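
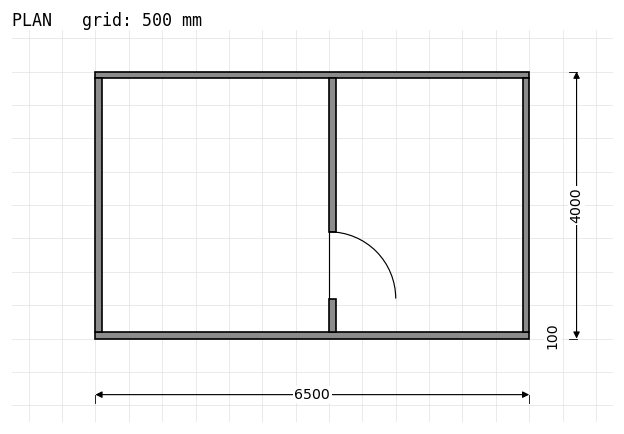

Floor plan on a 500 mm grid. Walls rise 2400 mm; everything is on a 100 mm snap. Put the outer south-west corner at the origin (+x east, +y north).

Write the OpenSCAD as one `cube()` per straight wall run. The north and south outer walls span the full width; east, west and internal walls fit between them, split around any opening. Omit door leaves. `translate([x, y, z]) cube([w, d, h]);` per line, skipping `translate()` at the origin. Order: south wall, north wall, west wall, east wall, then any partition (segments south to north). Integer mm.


cube([6500, 100, 2400]);
translate([0, 3900, 0]) cube([6500, 100, 2400]);
translate([0, 100, 0]) cube([100, 3800, 2400]);
translate([6400, 100, 0]) cube([100, 3800, 2400]);
translate([3500, 100, 0]) cube([100, 500, 2400]);
translate([3500, 1600, 0]) cube([100, 2300, 2400]);


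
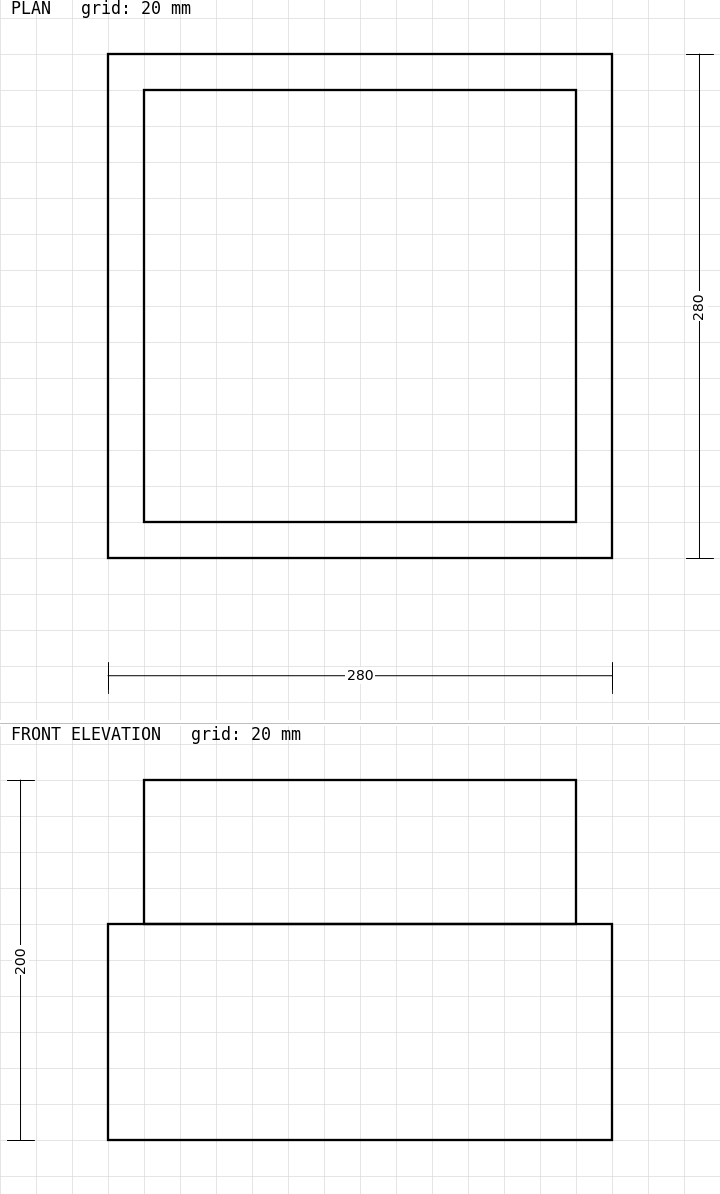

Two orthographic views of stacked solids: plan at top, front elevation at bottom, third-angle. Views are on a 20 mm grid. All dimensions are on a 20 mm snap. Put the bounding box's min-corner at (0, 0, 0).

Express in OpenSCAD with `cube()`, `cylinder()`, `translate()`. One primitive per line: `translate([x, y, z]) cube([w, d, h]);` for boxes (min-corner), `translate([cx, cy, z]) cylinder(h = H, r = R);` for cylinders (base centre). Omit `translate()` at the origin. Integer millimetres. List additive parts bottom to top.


cube([280, 280, 120]);
translate([20, 20, 120]) cube([240, 240, 80]);


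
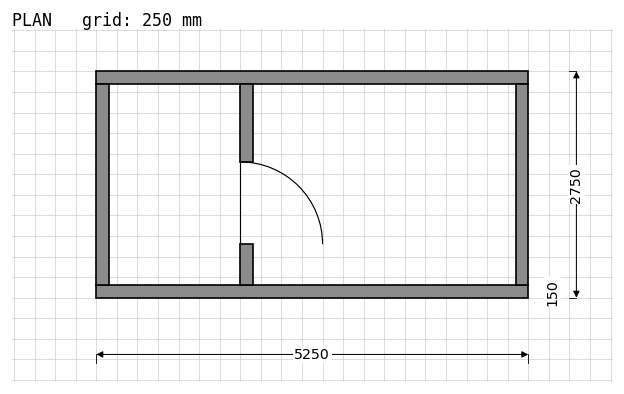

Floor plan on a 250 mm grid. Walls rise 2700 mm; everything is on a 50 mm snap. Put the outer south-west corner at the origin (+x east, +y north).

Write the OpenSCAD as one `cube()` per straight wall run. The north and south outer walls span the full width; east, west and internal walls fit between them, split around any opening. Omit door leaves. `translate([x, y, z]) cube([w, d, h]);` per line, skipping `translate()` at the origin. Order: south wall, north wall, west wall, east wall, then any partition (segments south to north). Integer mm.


cube([5250, 150, 2700]);
translate([0, 2600, 0]) cube([5250, 150, 2700]);
translate([0, 150, 0]) cube([150, 2450, 2700]);
translate([5100, 150, 0]) cube([150, 2450, 2700]);
translate([1750, 150, 0]) cube([150, 500, 2700]);
translate([1750, 1650, 0]) cube([150, 950, 2700]);


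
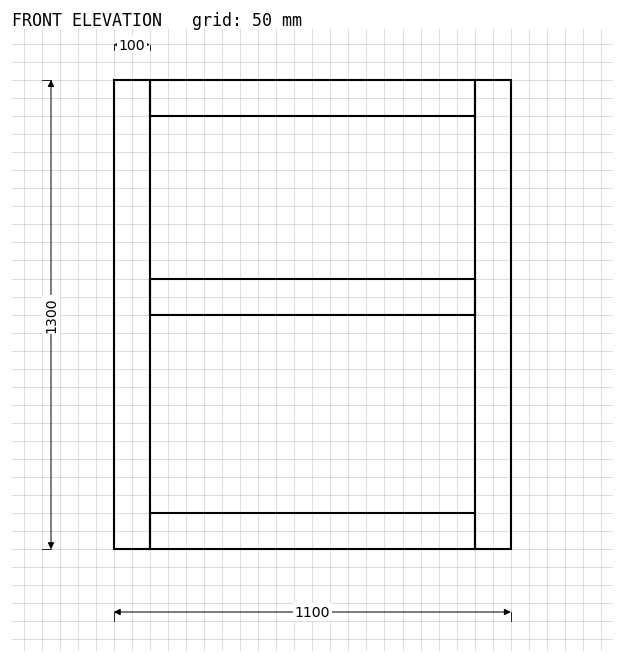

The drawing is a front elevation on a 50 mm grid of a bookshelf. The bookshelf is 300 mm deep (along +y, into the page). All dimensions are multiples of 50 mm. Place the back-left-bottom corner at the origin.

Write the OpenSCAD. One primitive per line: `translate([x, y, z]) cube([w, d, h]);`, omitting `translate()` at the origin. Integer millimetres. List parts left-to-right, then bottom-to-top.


cube([100, 300, 1300]);
translate([100, 0, 0]) cube([900, 300, 100]);
translate([100, 0, 650]) cube([900, 300, 100]);
translate([100, 0, 1200]) cube([900, 300, 100]);
translate([1000, 0, 0]) cube([100, 300, 1300]);


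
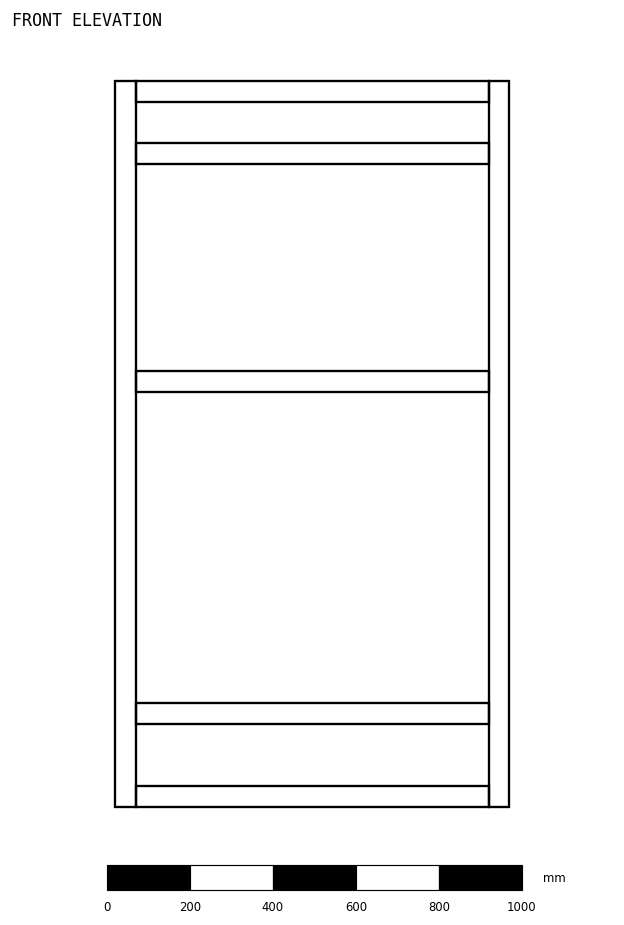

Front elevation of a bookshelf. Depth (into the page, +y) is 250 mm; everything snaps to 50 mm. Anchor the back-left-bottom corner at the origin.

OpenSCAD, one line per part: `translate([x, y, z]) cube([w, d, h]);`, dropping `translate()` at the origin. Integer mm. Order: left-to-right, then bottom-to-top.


cube([50, 250, 1750]);
translate([50, 0, 0]) cube([850, 250, 50]);
translate([50, 0, 200]) cube([850, 250, 50]);
translate([50, 0, 1000]) cube([850, 250, 50]);
translate([50, 0, 1550]) cube([850, 250, 50]);
translate([50, 0, 1700]) cube([850, 250, 50]);
translate([900, 0, 0]) cube([50, 250, 1750]);


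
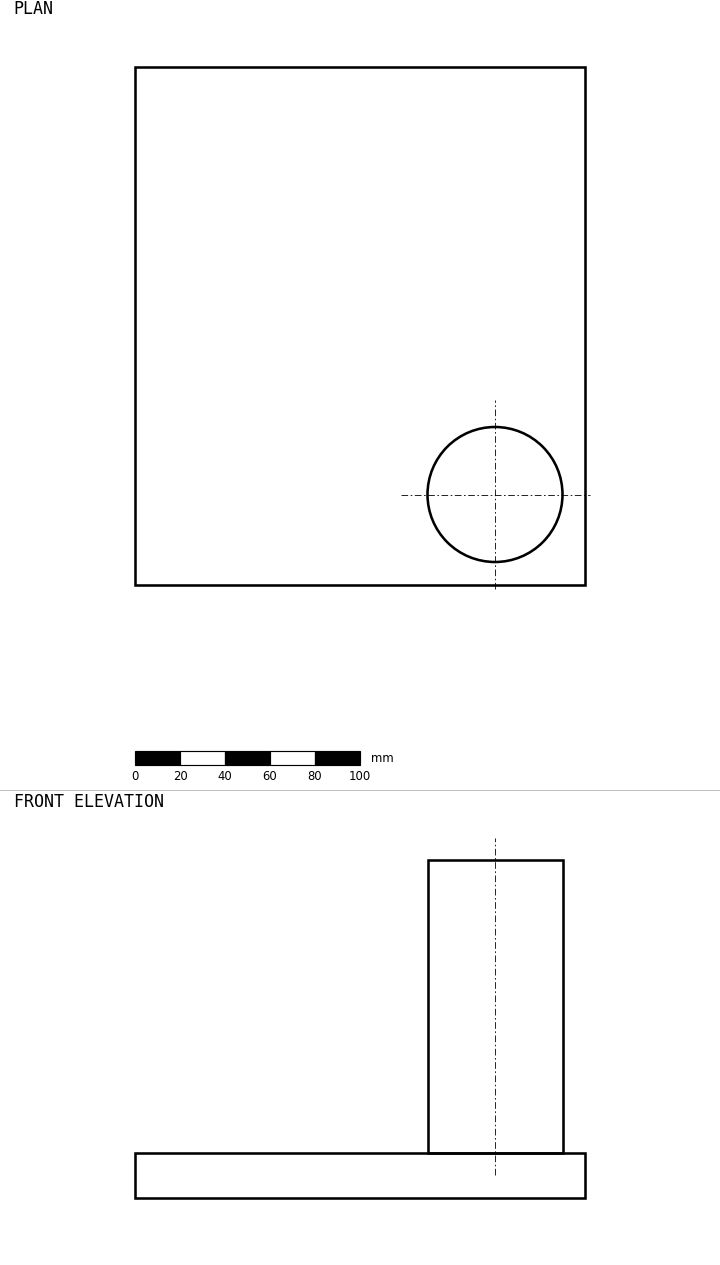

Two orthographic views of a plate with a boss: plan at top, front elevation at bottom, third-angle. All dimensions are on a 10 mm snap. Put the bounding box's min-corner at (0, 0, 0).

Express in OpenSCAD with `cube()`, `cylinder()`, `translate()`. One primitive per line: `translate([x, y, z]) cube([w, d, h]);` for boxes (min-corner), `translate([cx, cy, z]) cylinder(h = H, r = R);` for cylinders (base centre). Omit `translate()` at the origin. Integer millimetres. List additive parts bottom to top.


cube([200, 230, 20]);
translate([160, 40, 20]) cylinder(h = 130, r = 30);


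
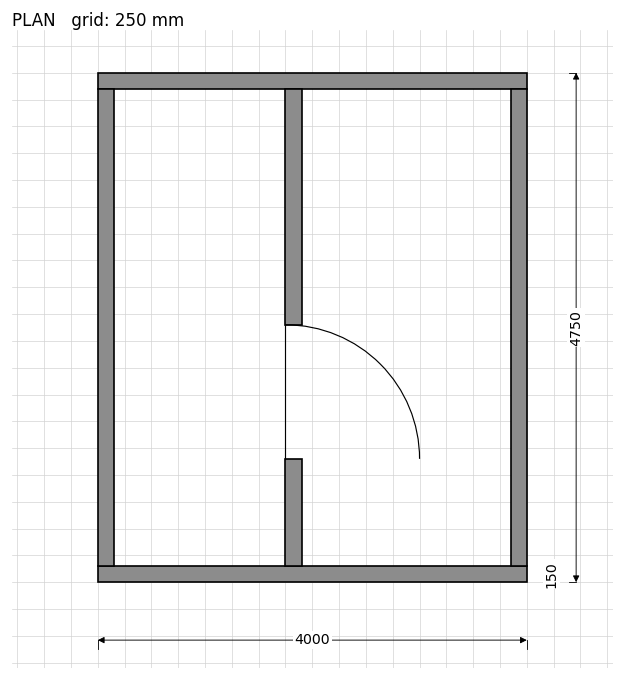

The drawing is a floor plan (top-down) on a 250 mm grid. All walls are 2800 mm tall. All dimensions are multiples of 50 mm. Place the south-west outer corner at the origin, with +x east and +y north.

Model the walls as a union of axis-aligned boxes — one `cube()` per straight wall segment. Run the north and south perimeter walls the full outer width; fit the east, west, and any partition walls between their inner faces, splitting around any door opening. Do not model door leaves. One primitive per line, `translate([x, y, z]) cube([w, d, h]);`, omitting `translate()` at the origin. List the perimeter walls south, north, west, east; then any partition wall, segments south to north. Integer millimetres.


cube([4000, 150, 2800]);
translate([0, 4600, 0]) cube([4000, 150, 2800]);
translate([0, 150, 0]) cube([150, 4450, 2800]);
translate([3850, 150, 0]) cube([150, 4450, 2800]);
translate([1750, 150, 0]) cube([150, 1000, 2800]);
translate([1750, 2400, 0]) cube([150, 2200, 2800]);


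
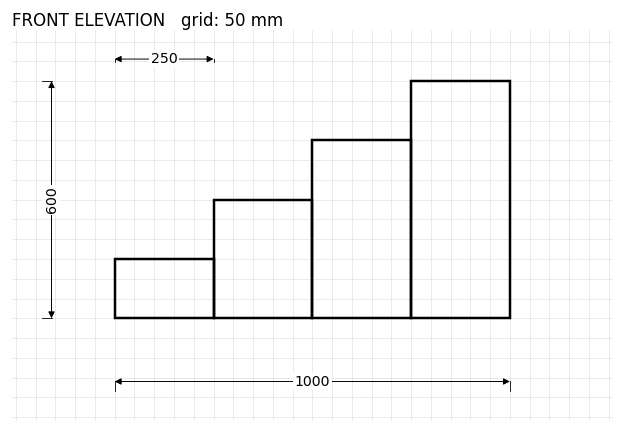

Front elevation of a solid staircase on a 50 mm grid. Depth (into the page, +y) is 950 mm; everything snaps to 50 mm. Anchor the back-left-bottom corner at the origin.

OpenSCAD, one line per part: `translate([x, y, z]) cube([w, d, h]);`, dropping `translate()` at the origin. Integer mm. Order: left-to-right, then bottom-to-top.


cube([250, 950, 150]);
translate([250, 0, 0]) cube([250, 950, 300]);
translate([500, 0, 0]) cube([250, 950, 450]);
translate([750, 0, 0]) cube([250, 950, 600]);


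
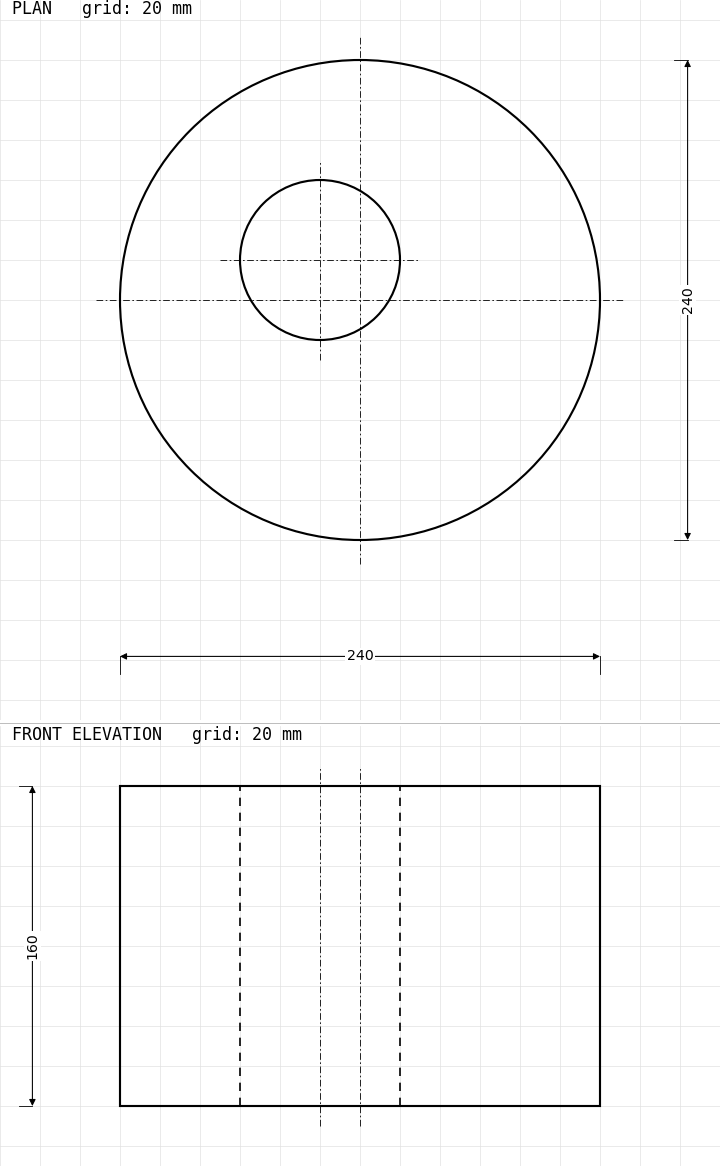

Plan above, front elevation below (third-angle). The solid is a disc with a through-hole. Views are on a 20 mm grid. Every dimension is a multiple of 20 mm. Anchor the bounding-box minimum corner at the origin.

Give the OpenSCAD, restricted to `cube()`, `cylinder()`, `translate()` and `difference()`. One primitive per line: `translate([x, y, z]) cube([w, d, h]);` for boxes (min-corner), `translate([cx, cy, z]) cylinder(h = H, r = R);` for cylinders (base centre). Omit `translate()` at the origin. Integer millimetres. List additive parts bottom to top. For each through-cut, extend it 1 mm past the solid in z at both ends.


difference() {
  translate([120, 120, 0]) cylinder(h = 160, r = 120);
  translate([100, 140, -1]) cylinder(h = 162, r = 40);
}


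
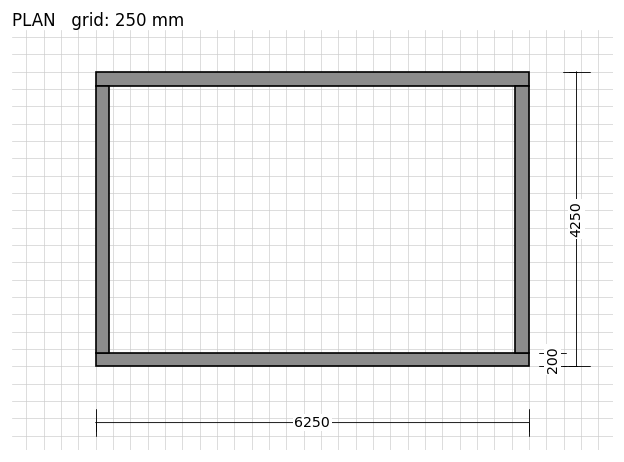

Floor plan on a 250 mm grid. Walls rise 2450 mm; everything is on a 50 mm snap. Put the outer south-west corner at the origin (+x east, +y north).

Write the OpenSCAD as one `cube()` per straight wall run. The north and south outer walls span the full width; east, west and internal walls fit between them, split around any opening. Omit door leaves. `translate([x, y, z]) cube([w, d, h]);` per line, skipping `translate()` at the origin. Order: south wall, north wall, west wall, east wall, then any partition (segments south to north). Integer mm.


cube([6250, 200, 2450]);
translate([0, 4050, 0]) cube([6250, 200, 2450]);
translate([0, 200, 0]) cube([200, 3850, 2450]);
translate([6050, 200, 0]) cube([200, 3850, 2450]);


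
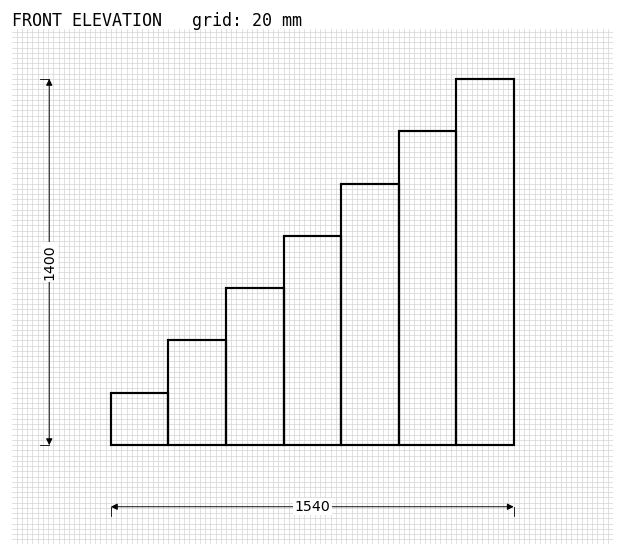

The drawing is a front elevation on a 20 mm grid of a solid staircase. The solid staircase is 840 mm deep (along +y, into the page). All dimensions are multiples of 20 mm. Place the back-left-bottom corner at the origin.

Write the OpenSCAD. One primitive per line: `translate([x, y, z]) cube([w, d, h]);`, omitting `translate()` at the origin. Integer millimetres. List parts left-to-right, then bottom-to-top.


cube([220, 840, 200]);
translate([220, 0, 0]) cube([220, 840, 400]);
translate([440, 0, 0]) cube([220, 840, 600]);
translate([660, 0, 0]) cube([220, 840, 800]);
translate([880, 0, 0]) cube([220, 840, 1000]);
translate([1100, 0, 0]) cube([220, 840, 1200]);
translate([1320, 0, 0]) cube([220, 840, 1400]);


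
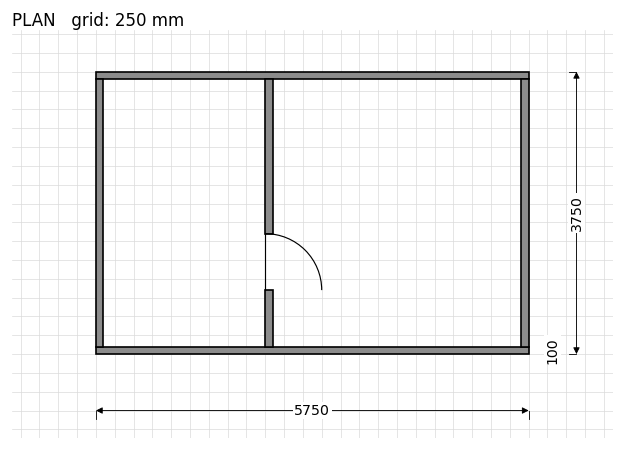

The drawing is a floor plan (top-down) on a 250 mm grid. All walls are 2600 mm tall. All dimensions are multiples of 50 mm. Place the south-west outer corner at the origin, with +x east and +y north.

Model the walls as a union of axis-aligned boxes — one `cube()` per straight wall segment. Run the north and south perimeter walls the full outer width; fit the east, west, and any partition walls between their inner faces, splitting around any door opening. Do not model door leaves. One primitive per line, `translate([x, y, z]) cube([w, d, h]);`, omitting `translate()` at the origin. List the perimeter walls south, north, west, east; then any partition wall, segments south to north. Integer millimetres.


cube([5750, 100, 2600]);
translate([0, 3650, 0]) cube([5750, 100, 2600]);
translate([0, 100, 0]) cube([100, 3550, 2600]);
translate([5650, 100, 0]) cube([100, 3550, 2600]);
translate([2250, 100, 0]) cube([100, 750, 2600]);
translate([2250, 1600, 0]) cube([100, 2050, 2600]);


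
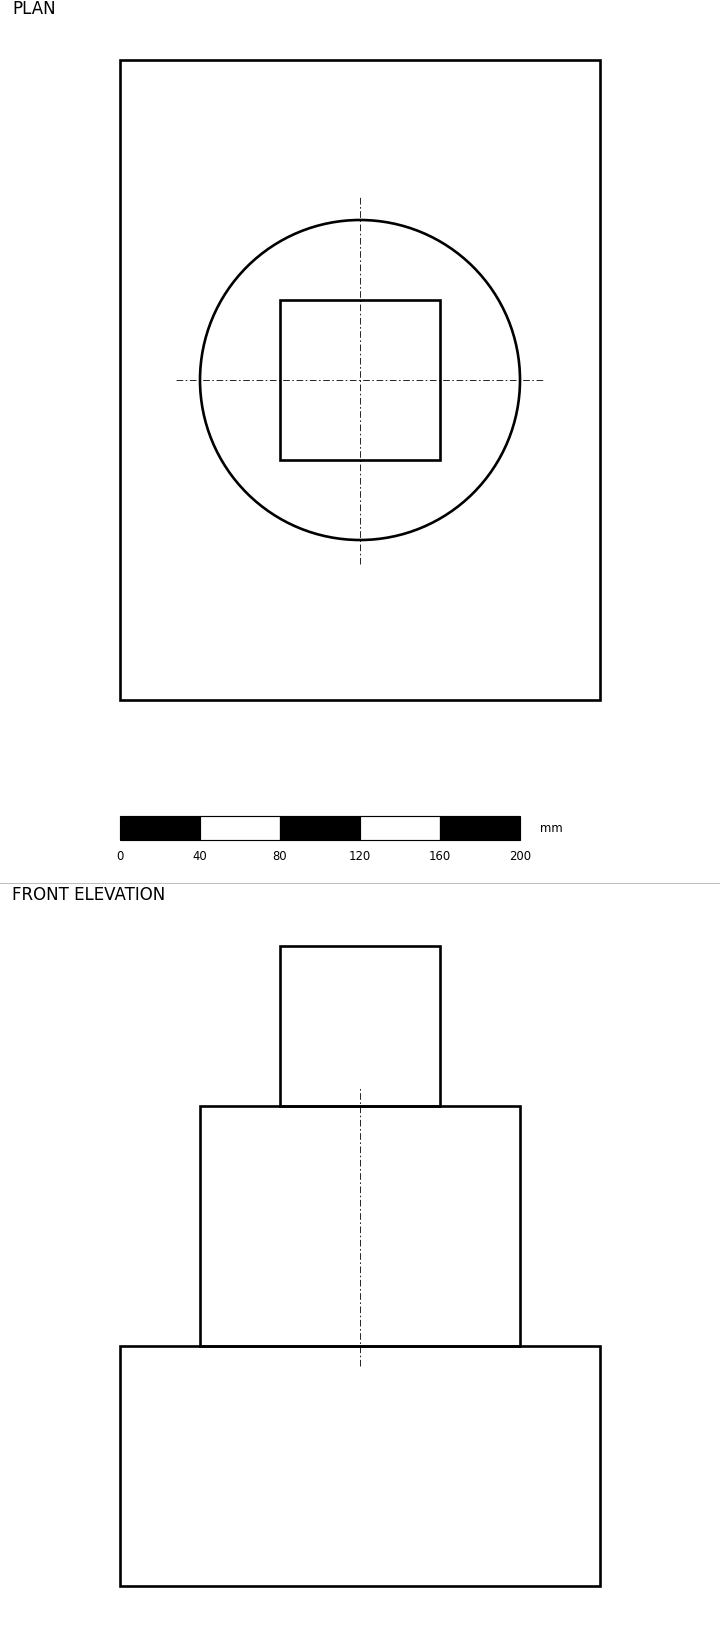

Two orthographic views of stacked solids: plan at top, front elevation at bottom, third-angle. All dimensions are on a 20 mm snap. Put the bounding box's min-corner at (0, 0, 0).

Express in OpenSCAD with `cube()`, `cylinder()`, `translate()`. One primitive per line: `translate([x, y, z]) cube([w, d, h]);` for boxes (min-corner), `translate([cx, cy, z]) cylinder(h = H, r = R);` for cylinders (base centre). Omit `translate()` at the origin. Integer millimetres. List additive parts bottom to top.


cube([240, 320, 120]);
translate([120, 160, 120]) cylinder(h = 120, r = 80);
translate([80, 120, 240]) cube([80, 80, 80]);


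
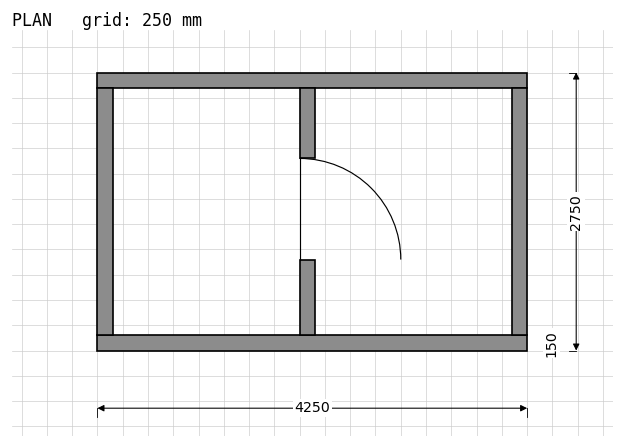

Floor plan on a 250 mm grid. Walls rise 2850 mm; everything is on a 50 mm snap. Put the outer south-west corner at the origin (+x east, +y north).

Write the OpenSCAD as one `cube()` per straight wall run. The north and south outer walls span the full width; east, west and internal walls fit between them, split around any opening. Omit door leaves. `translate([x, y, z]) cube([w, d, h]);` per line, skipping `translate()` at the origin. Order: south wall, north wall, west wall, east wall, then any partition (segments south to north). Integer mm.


cube([4250, 150, 2850]);
translate([0, 2600, 0]) cube([4250, 150, 2850]);
translate([0, 150, 0]) cube([150, 2450, 2850]);
translate([4100, 150, 0]) cube([150, 2450, 2850]);
translate([2000, 150, 0]) cube([150, 750, 2850]);
translate([2000, 1900, 0]) cube([150, 700, 2850]);


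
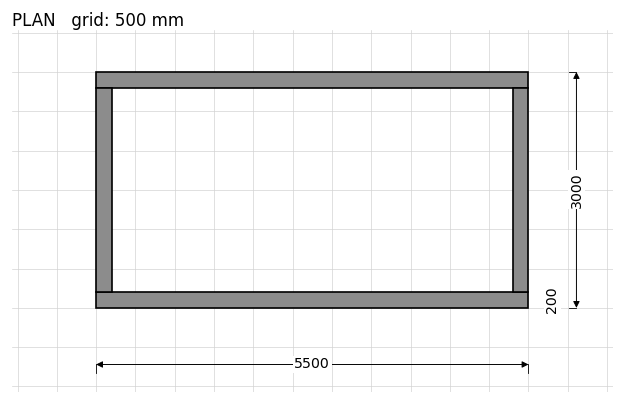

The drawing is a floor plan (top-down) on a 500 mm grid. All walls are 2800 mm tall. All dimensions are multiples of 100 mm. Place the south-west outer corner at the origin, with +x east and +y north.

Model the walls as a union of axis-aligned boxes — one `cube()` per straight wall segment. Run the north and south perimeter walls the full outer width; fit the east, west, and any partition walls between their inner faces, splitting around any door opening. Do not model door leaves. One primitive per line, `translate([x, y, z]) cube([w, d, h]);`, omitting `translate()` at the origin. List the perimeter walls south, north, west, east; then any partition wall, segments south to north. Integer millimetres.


cube([5500, 200, 2800]);
translate([0, 2800, 0]) cube([5500, 200, 2800]);
translate([0, 200, 0]) cube([200, 2600, 2800]);
translate([5300, 200, 0]) cube([200, 2600, 2800]);


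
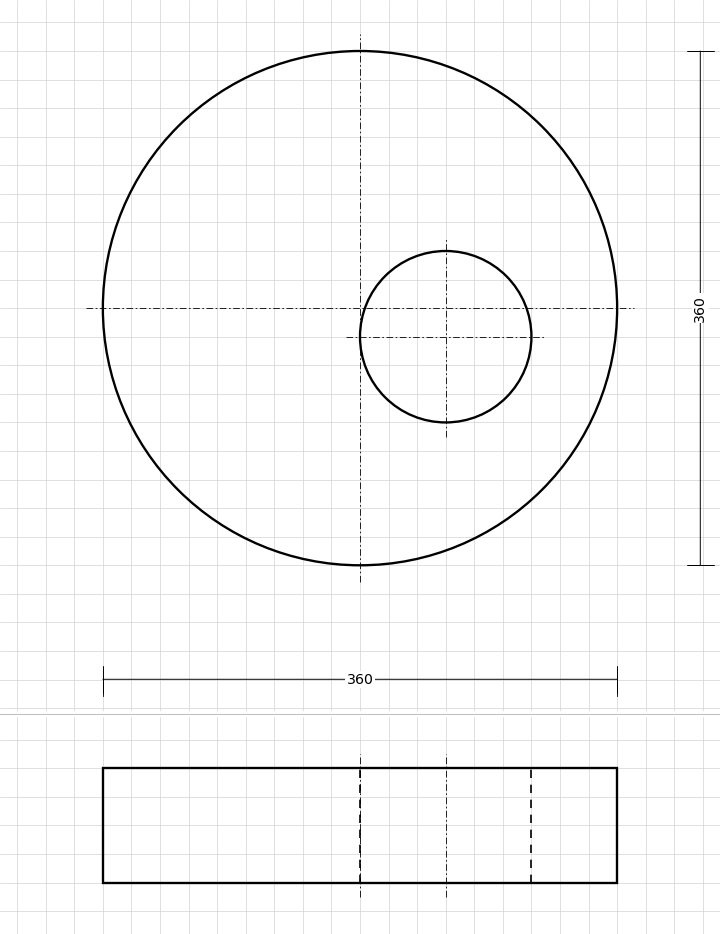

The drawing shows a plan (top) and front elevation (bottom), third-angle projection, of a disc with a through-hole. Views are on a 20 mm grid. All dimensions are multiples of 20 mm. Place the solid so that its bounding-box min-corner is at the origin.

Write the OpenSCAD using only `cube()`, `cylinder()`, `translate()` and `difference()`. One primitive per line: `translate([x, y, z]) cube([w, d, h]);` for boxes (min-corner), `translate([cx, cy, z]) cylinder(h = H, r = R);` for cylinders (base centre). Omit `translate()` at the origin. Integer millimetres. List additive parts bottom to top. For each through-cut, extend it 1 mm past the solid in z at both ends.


difference() {
  translate([180, 180, 0]) cylinder(h = 80, r = 180);
  translate([240, 160, -1]) cylinder(h = 82, r = 60);
}


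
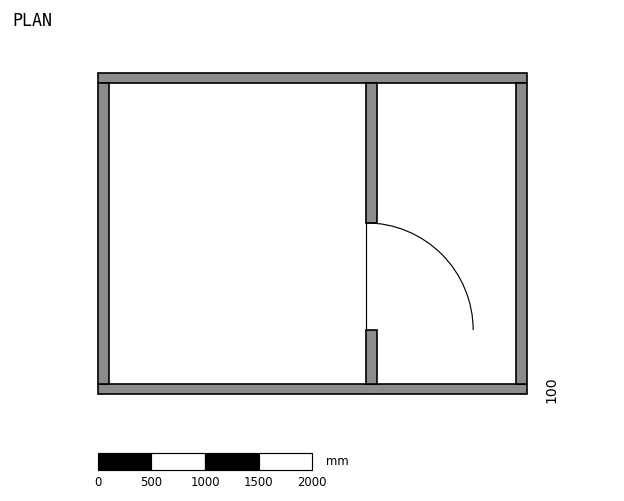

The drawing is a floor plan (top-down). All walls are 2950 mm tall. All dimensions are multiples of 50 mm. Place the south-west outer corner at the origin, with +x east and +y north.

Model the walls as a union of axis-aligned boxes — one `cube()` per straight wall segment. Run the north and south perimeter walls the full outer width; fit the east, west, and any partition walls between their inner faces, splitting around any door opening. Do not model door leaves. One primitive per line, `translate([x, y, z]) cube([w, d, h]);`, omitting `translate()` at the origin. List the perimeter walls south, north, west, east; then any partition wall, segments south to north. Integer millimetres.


cube([4000, 100, 2950]);
translate([0, 2900, 0]) cube([4000, 100, 2950]);
translate([0, 100, 0]) cube([100, 2800, 2950]);
translate([3900, 100, 0]) cube([100, 2800, 2950]);
translate([2500, 100, 0]) cube([100, 500, 2950]);
translate([2500, 1600, 0]) cube([100, 1300, 2950]);


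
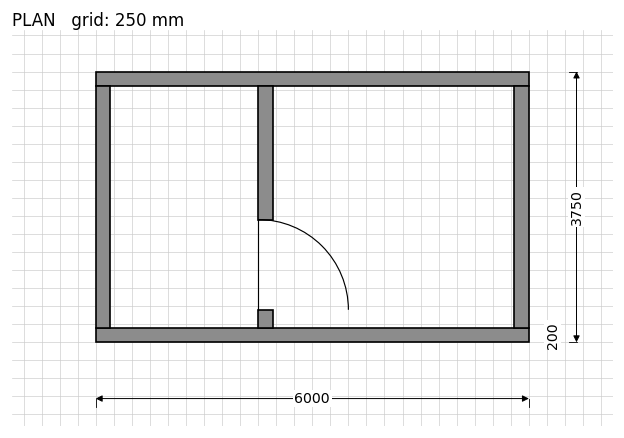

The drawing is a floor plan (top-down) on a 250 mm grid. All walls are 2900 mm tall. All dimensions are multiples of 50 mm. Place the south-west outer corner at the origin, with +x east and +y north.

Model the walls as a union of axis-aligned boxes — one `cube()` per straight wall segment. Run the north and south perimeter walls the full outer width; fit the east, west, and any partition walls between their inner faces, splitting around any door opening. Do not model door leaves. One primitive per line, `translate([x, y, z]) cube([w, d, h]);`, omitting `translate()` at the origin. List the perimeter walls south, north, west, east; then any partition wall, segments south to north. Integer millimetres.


cube([6000, 200, 2900]);
translate([0, 3550, 0]) cube([6000, 200, 2900]);
translate([0, 200, 0]) cube([200, 3350, 2900]);
translate([5800, 200, 0]) cube([200, 3350, 2900]);
translate([2250, 200, 0]) cube([200, 250, 2900]);
translate([2250, 1700, 0]) cube([200, 1850, 2900]);


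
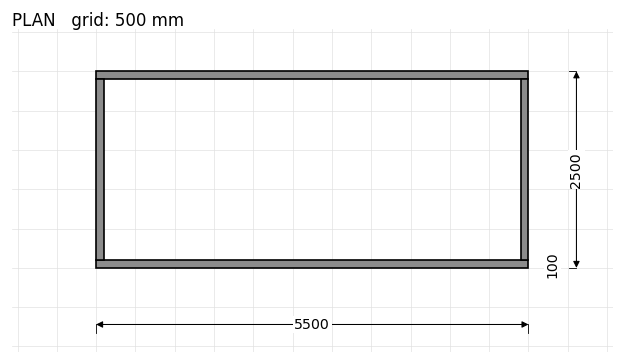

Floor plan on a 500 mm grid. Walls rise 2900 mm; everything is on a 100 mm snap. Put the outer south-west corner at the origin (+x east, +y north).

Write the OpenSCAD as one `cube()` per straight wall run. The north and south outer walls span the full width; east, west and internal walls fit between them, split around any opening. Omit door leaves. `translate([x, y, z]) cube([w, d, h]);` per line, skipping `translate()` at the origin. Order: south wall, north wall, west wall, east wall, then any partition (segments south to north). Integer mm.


cube([5500, 100, 2900]);
translate([0, 2400, 0]) cube([5500, 100, 2900]);
translate([0, 100, 0]) cube([100, 2300, 2900]);
translate([5400, 100, 0]) cube([100, 2300, 2900]);


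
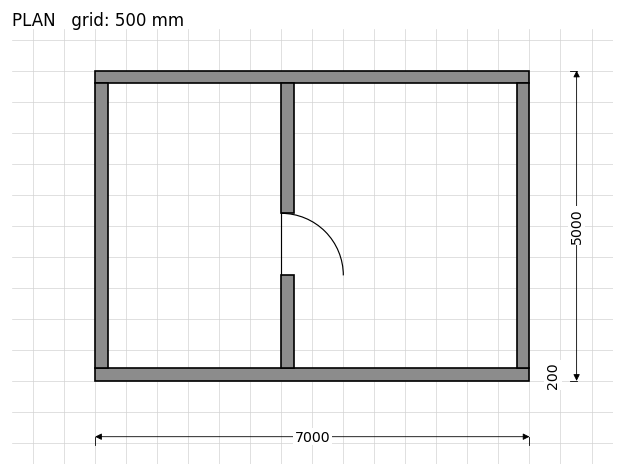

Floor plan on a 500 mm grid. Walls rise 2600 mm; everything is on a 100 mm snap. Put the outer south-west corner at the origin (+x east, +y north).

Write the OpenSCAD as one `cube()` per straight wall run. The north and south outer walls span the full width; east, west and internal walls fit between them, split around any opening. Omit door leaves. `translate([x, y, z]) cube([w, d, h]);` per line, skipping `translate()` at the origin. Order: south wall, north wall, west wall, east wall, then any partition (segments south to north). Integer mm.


cube([7000, 200, 2600]);
translate([0, 4800, 0]) cube([7000, 200, 2600]);
translate([0, 200, 0]) cube([200, 4600, 2600]);
translate([6800, 200, 0]) cube([200, 4600, 2600]);
translate([3000, 200, 0]) cube([200, 1500, 2600]);
translate([3000, 2700, 0]) cube([200, 2100, 2600]);


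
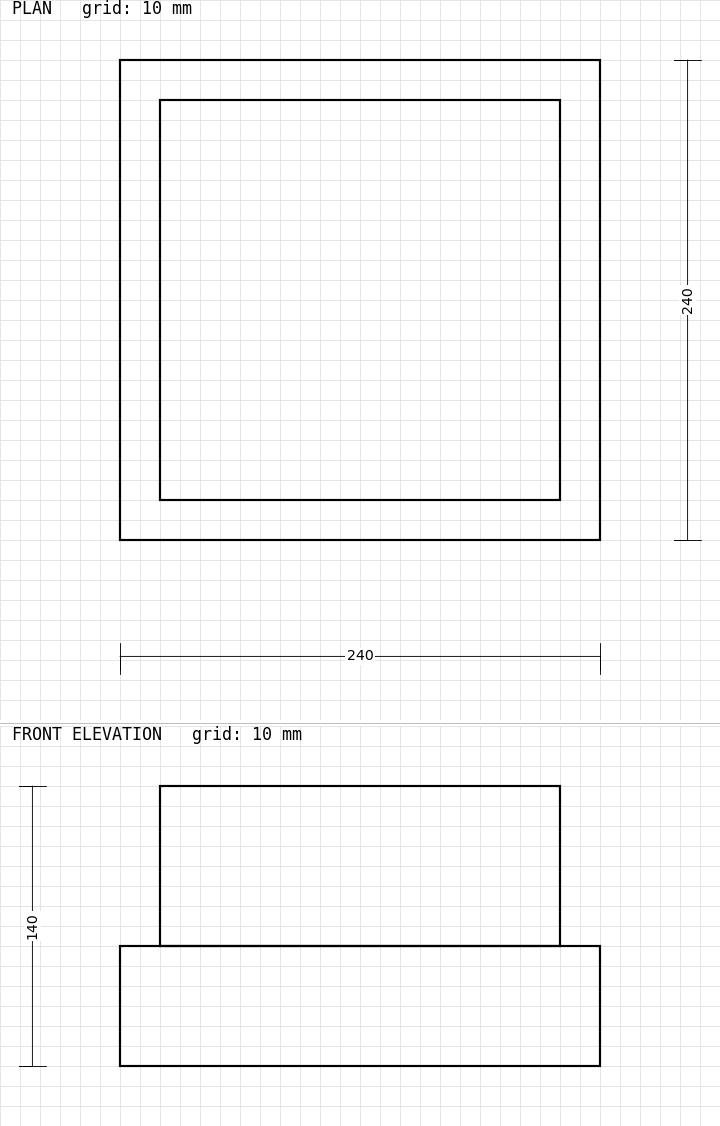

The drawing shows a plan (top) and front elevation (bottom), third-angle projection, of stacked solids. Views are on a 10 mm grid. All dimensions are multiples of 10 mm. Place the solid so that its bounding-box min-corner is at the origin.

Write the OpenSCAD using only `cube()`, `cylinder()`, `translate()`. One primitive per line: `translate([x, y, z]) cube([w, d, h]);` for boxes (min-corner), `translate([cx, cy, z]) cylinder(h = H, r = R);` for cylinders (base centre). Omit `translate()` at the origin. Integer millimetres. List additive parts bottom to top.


cube([240, 240, 60]);
translate([20, 20, 60]) cube([200, 200, 80]);


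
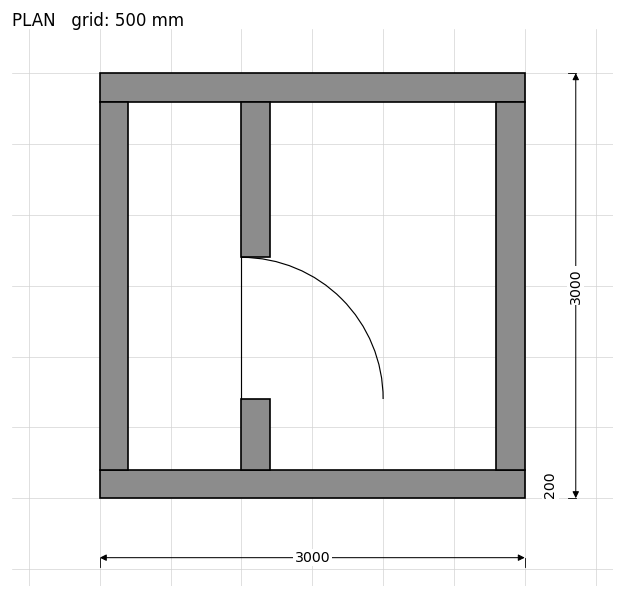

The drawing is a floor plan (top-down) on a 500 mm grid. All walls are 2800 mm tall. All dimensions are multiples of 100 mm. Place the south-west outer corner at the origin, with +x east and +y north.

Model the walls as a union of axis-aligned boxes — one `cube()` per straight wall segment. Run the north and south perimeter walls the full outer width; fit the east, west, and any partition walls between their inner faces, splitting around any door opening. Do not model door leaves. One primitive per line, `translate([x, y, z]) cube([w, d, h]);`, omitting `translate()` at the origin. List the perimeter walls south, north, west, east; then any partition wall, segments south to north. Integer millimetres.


cube([3000, 200, 2800]);
translate([0, 2800, 0]) cube([3000, 200, 2800]);
translate([0, 200, 0]) cube([200, 2600, 2800]);
translate([2800, 200, 0]) cube([200, 2600, 2800]);
translate([1000, 200, 0]) cube([200, 500, 2800]);
translate([1000, 1700, 0]) cube([200, 1100, 2800]);


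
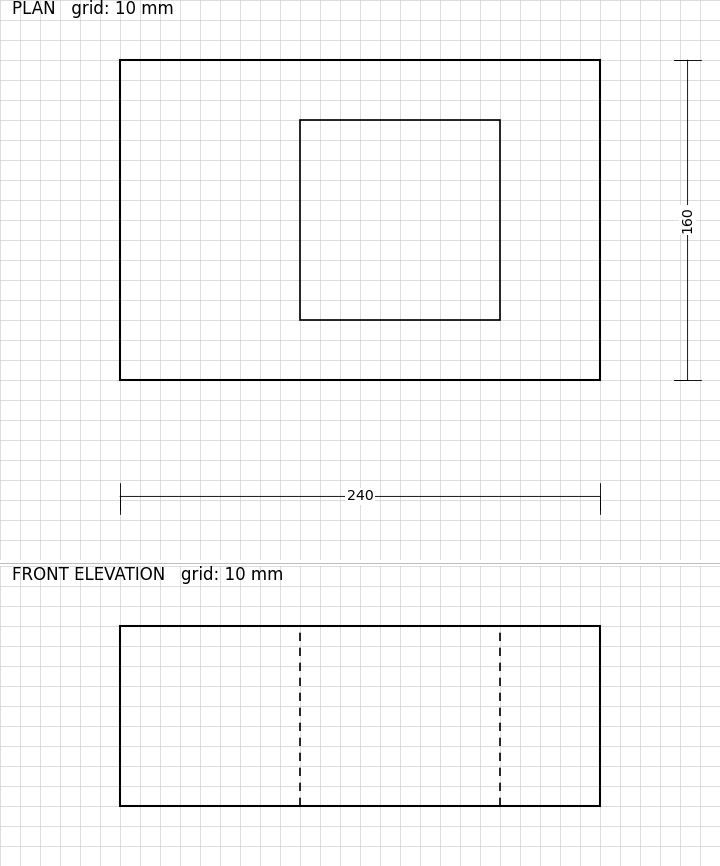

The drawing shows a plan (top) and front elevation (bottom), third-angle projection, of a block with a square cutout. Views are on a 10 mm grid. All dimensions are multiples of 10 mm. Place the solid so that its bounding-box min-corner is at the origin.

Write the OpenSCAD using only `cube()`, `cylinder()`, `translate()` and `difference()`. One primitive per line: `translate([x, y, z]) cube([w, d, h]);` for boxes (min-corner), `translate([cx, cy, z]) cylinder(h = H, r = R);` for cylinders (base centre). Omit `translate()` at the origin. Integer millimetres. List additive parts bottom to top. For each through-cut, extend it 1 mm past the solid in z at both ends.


difference() {
  cube([240, 160, 90]);
  translate([90, 30, -1]) cube([100, 100, 92]);
}


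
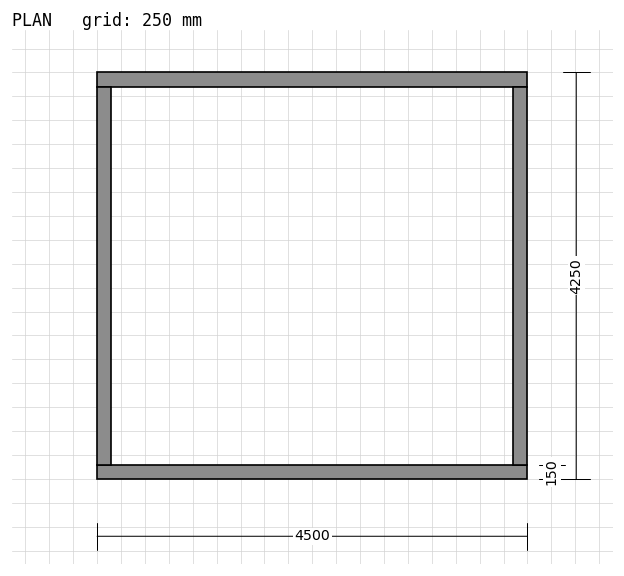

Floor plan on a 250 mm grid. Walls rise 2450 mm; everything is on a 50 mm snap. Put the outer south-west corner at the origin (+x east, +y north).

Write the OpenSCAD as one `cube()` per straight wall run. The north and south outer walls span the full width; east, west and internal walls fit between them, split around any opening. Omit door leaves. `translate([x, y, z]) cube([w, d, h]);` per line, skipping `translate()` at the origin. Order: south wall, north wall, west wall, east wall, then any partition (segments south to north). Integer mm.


cube([4500, 150, 2450]);
translate([0, 4100, 0]) cube([4500, 150, 2450]);
translate([0, 150, 0]) cube([150, 3950, 2450]);
translate([4350, 150, 0]) cube([150, 3950, 2450]);


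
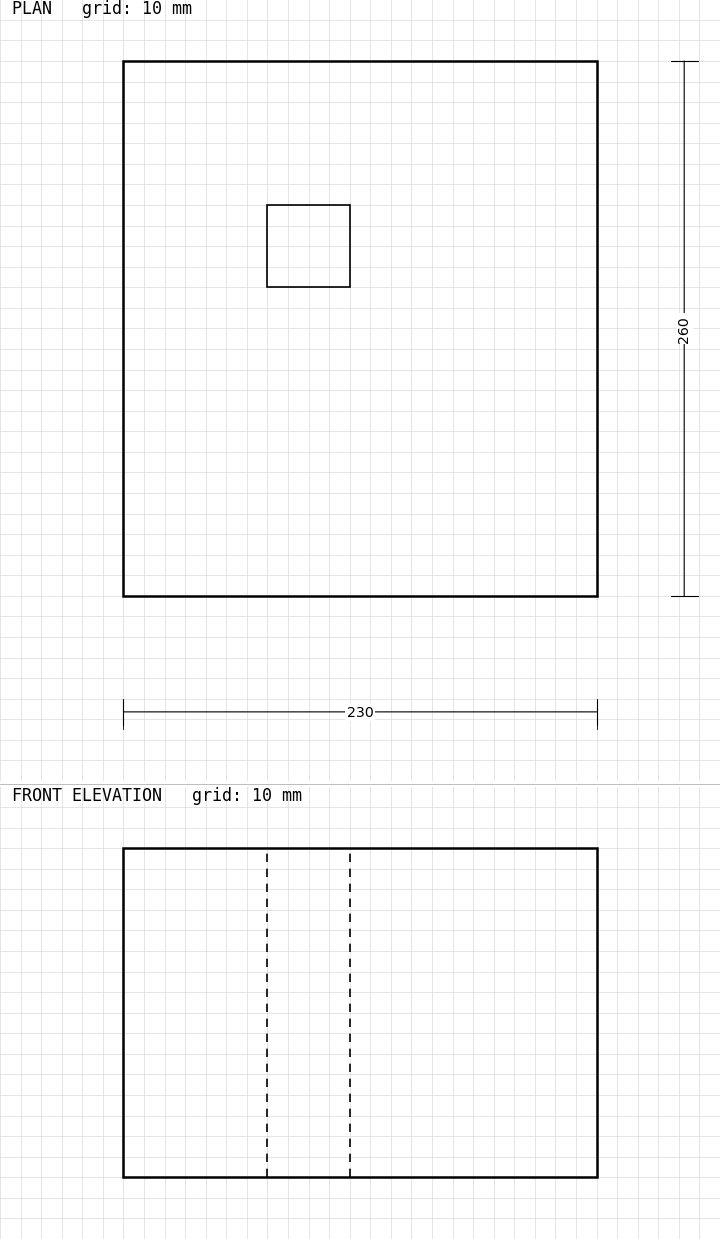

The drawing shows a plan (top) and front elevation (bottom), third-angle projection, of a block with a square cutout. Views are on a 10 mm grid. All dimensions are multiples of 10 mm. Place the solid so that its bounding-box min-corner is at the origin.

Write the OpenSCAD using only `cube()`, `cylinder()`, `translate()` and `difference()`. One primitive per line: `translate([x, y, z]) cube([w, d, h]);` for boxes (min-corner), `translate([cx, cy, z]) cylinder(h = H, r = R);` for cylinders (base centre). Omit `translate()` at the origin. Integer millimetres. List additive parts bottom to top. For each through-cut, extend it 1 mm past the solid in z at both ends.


difference() {
  cube([230, 260, 160]);
  translate([70, 150, -1]) cube([40, 40, 162]);
}


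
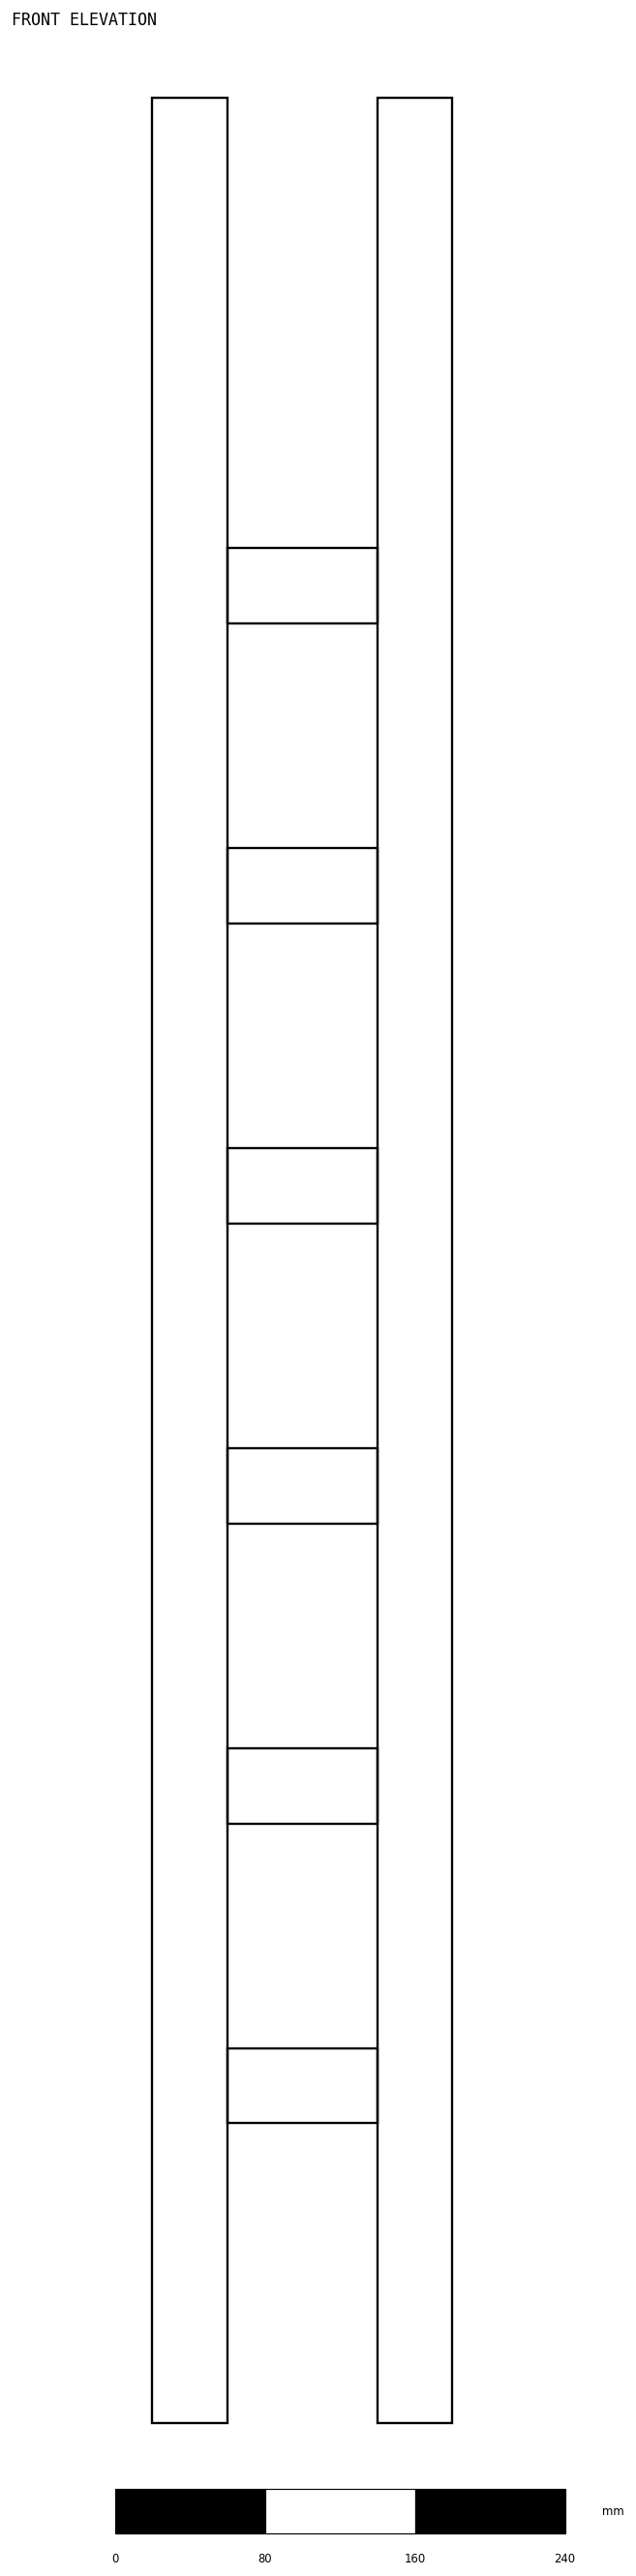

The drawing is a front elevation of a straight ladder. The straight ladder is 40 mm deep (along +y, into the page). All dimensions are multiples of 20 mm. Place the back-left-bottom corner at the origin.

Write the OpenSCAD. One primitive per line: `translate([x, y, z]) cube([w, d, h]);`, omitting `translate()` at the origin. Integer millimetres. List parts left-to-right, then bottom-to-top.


cube([40, 40, 1240]);
translate([40, 0, 160]) cube([80, 40, 40]);
translate([40, 0, 320]) cube([80, 40, 40]);
translate([40, 0, 480]) cube([80, 40, 40]);
translate([40, 0, 640]) cube([80, 40, 40]);
translate([40, 0, 800]) cube([80, 40, 40]);
translate([40, 0, 960]) cube([80, 40, 40]);
translate([120, 0, 0]) cube([40, 40, 1240]);


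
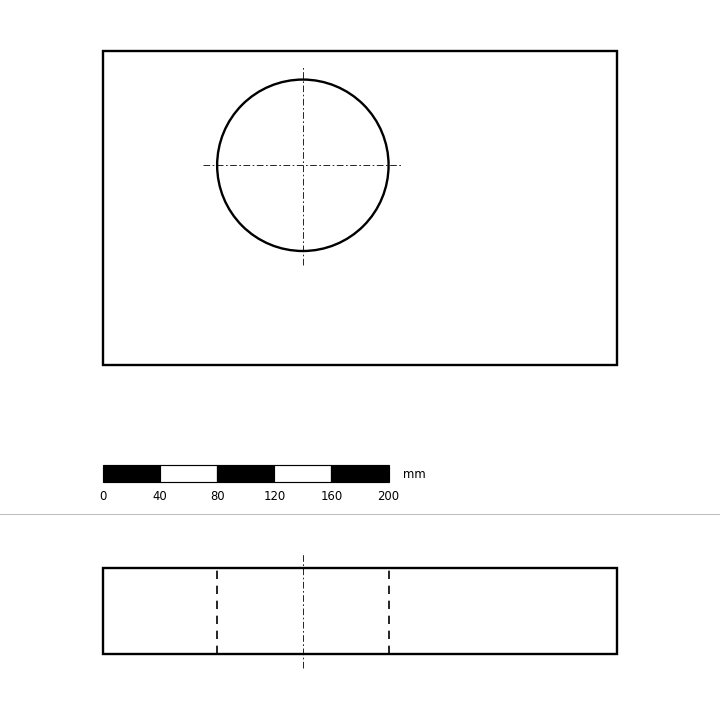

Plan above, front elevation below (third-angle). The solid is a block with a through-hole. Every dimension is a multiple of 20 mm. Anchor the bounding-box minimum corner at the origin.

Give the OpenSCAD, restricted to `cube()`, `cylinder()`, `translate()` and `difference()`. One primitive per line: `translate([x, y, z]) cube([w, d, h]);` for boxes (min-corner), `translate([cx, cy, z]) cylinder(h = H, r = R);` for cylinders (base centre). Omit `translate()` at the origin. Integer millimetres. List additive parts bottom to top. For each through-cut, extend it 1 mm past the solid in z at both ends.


difference() {
  cube([360, 220, 60]);
  translate([140, 140, -1]) cylinder(h = 62, r = 60);
}


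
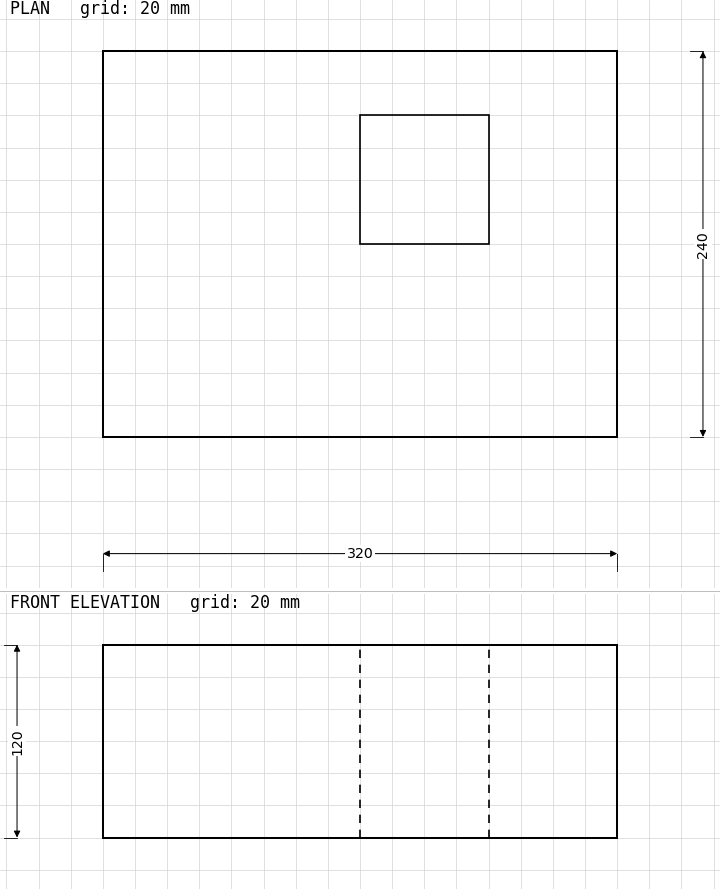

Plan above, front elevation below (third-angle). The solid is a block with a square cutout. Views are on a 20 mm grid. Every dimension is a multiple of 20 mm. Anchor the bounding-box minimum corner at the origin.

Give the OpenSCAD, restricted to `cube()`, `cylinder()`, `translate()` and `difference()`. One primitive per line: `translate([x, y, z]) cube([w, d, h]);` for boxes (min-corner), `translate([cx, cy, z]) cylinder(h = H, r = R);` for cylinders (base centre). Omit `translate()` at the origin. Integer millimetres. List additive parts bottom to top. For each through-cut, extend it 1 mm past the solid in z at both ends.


difference() {
  cube([320, 240, 120]);
  translate([160, 120, -1]) cube([80, 80, 122]);
}


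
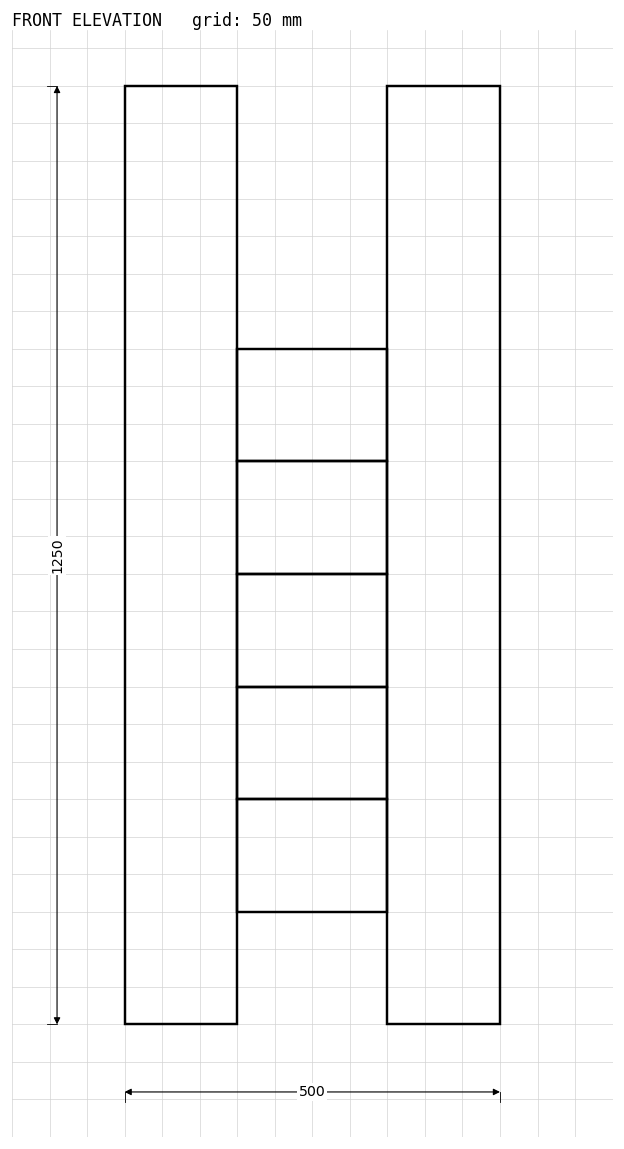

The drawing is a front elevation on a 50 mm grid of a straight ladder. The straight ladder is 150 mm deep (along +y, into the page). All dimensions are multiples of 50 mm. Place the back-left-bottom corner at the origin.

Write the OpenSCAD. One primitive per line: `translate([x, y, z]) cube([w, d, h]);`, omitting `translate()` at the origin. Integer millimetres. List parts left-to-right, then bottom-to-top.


cube([150, 150, 1250]);
translate([150, 0, 150]) cube([200, 150, 150]);
translate([150, 0, 300]) cube([200, 150, 150]);
translate([150, 0, 450]) cube([200, 150, 150]);
translate([150, 0, 600]) cube([200, 150, 150]);
translate([150, 0, 750]) cube([200, 150, 150]);
translate([350, 0, 0]) cube([150, 150, 1250]);


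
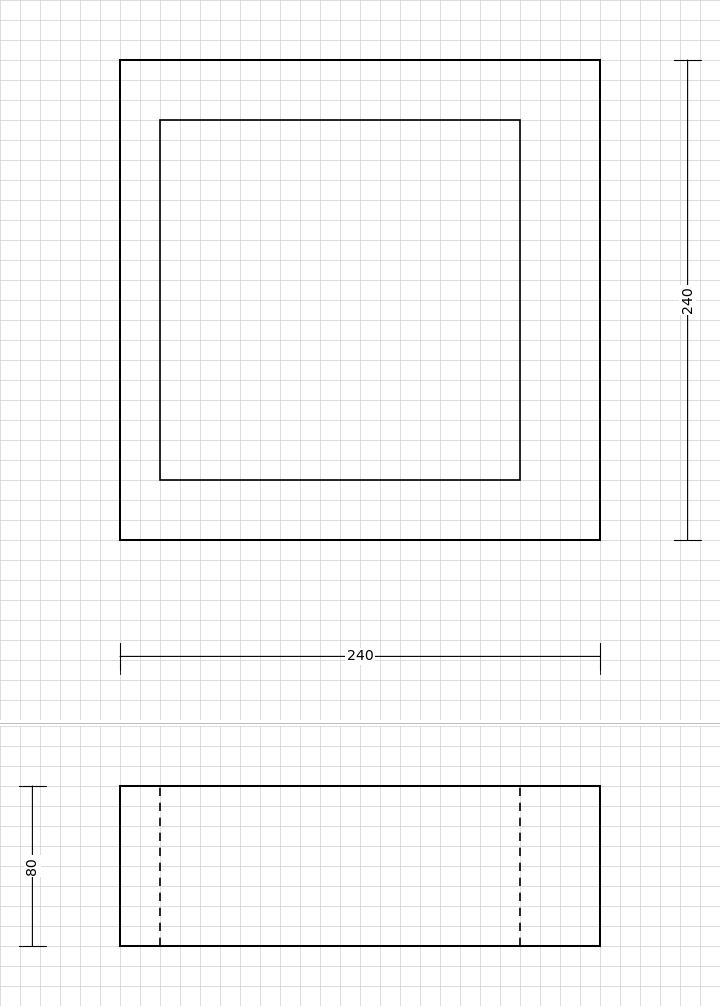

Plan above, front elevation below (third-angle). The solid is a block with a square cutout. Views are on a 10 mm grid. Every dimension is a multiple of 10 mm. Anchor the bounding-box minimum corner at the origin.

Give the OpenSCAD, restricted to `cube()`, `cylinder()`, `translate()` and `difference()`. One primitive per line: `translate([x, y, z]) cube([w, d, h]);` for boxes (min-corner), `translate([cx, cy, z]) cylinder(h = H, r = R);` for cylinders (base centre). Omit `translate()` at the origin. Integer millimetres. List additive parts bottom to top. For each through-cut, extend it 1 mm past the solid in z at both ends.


difference() {
  cube([240, 240, 80]);
  translate([20, 30, -1]) cube([180, 180, 82]);
}


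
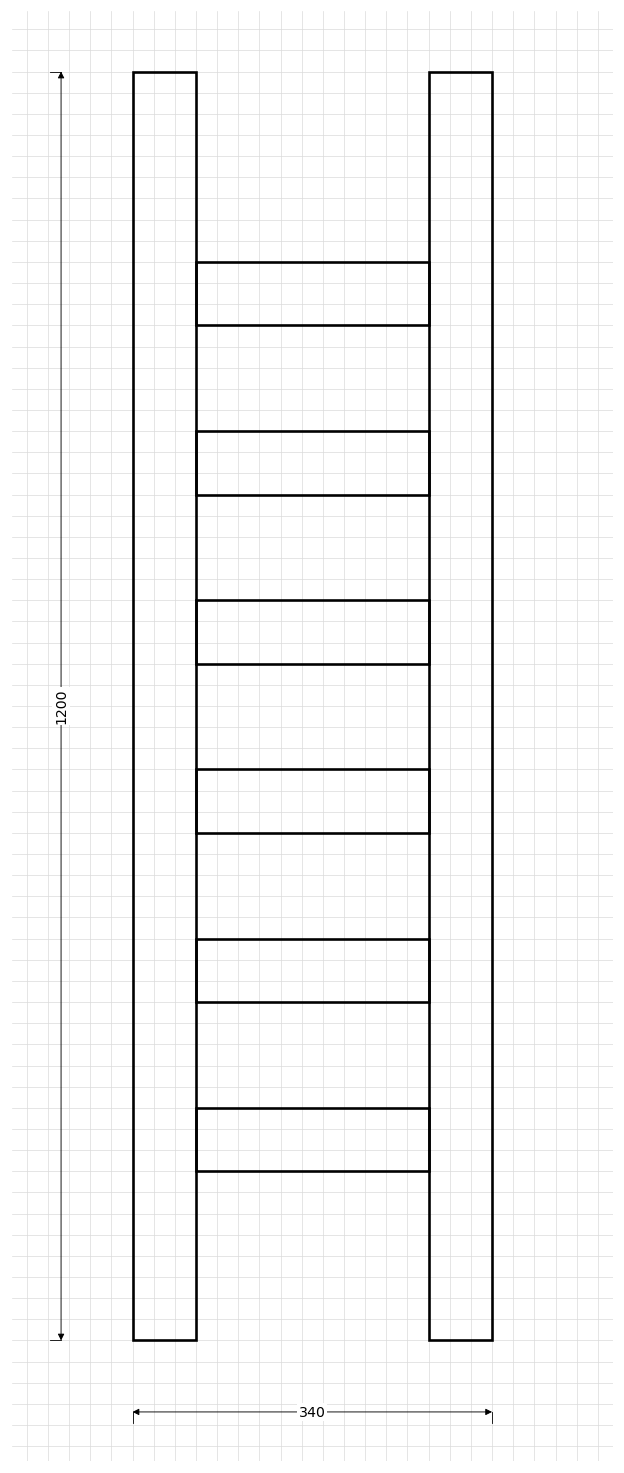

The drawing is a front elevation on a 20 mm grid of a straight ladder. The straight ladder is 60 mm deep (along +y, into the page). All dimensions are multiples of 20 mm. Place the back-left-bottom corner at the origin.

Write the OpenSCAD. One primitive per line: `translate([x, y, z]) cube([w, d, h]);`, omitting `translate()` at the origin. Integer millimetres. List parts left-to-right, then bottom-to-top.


cube([60, 60, 1200]);
translate([60, 0, 160]) cube([220, 60, 60]);
translate([60, 0, 320]) cube([220, 60, 60]);
translate([60, 0, 480]) cube([220, 60, 60]);
translate([60, 0, 640]) cube([220, 60, 60]);
translate([60, 0, 800]) cube([220, 60, 60]);
translate([60, 0, 960]) cube([220, 60, 60]);
translate([280, 0, 0]) cube([60, 60, 1200]);


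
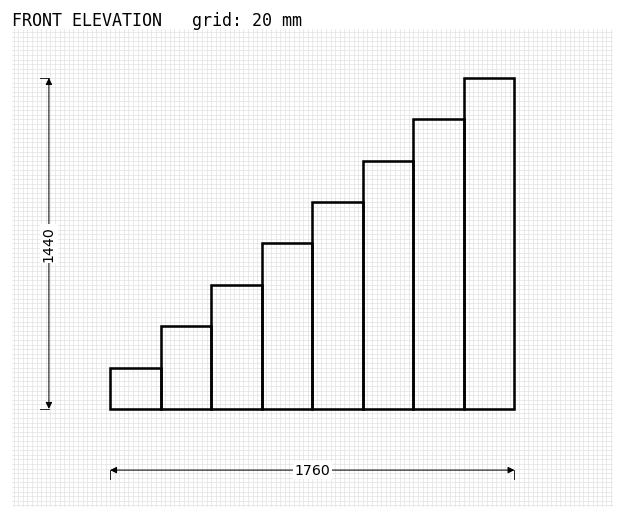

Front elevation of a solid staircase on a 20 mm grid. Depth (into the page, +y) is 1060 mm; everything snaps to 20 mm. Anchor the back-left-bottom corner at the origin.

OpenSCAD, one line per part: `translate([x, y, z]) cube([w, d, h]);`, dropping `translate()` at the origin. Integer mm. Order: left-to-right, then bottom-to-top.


cube([220, 1060, 180]);
translate([220, 0, 0]) cube([220, 1060, 360]);
translate([440, 0, 0]) cube([220, 1060, 540]);
translate([660, 0, 0]) cube([220, 1060, 720]);
translate([880, 0, 0]) cube([220, 1060, 900]);
translate([1100, 0, 0]) cube([220, 1060, 1080]);
translate([1320, 0, 0]) cube([220, 1060, 1260]);
translate([1540, 0, 0]) cube([220, 1060, 1440]);


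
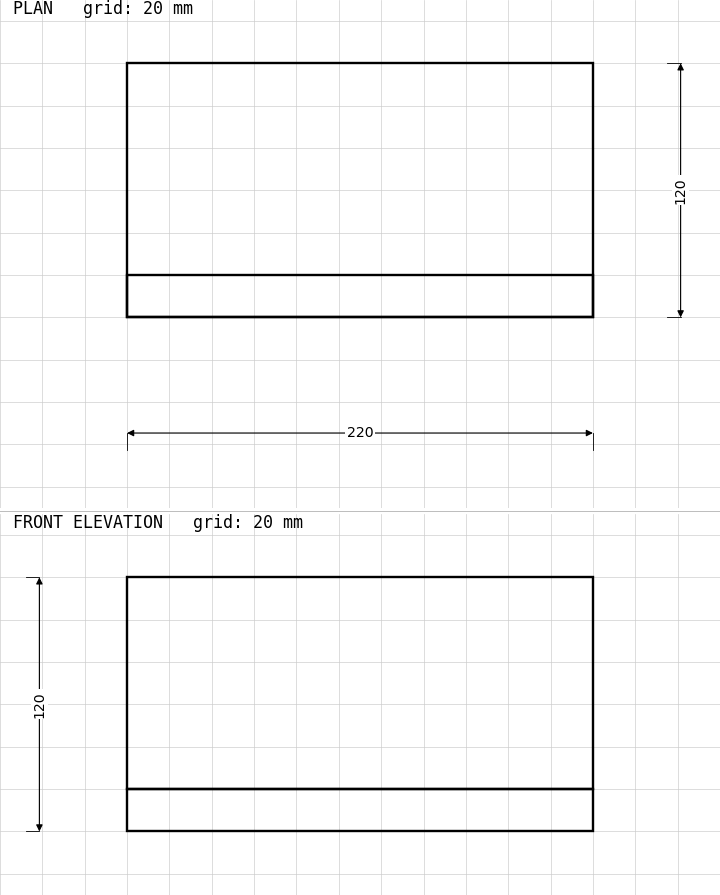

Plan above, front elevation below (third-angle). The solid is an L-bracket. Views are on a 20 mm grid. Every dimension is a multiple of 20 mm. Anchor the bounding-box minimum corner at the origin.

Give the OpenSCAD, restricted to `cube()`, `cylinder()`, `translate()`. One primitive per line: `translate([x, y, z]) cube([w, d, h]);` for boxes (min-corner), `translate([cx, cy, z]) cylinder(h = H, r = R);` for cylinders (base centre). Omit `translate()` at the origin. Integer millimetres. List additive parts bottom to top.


cube([220, 120, 20]);
translate([0, 0, 20]) cube([220, 20, 100]);


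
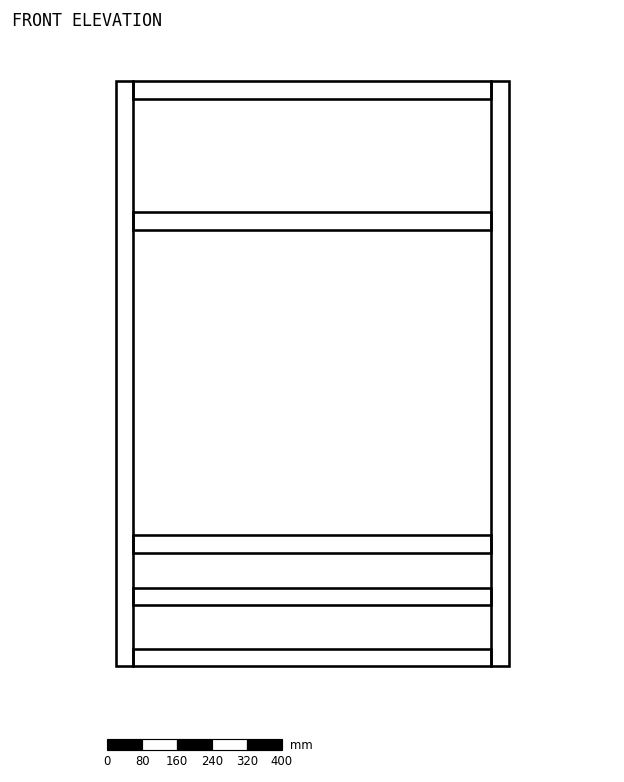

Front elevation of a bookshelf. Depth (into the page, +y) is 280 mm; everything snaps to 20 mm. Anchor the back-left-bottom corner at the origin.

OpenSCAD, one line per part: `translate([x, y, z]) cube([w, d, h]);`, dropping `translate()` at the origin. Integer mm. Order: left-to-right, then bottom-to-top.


cube([40, 280, 1340]);
translate([40, 0, 0]) cube([820, 280, 40]);
translate([40, 0, 140]) cube([820, 280, 40]);
translate([40, 0, 260]) cube([820, 280, 40]);
translate([40, 0, 1000]) cube([820, 280, 40]);
translate([40, 0, 1300]) cube([820, 280, 40]);
translate([860, 0, 0]) cube([40, 280, 1340]);


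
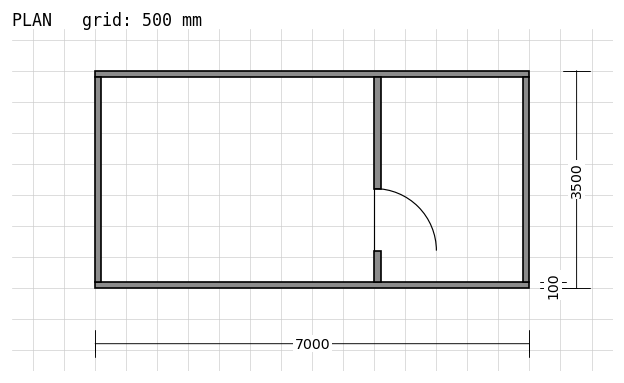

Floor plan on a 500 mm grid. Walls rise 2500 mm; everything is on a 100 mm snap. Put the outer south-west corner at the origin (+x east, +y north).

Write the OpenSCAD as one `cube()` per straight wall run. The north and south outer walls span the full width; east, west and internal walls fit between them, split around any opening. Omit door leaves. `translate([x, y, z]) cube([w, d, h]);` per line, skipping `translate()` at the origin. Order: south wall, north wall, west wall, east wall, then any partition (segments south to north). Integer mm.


cube([7000, 100, 2500]);
translate([0, 3400, 0]) cube([7000, 100, 2500]);
translate([0, 100, 0]) cube([100, 3300, 2500]);
translate([6900, 100, 0]) cube([100, 3300, 2500]);
translate([4500, 100, 0]) cube([100, 500, 2500]);
translate([4500, 1600, 0]) cube([100, 1800, 2500]);


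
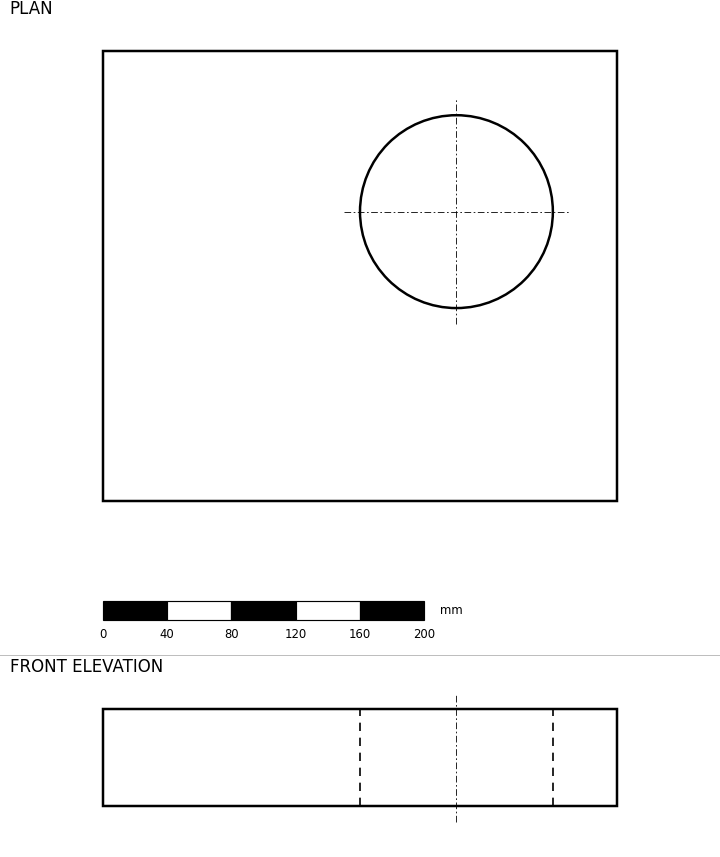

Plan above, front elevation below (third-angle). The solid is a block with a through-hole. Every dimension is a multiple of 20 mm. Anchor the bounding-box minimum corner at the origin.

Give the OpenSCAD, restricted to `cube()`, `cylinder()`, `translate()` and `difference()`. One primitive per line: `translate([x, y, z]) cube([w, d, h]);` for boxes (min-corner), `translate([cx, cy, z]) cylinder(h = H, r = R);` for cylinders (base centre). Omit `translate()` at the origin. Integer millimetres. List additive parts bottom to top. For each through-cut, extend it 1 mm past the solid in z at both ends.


difference() {
  cube([320, 280, 60]);
  translate([220, 180, -1]) cylinder(h = 62, r = 60);
}


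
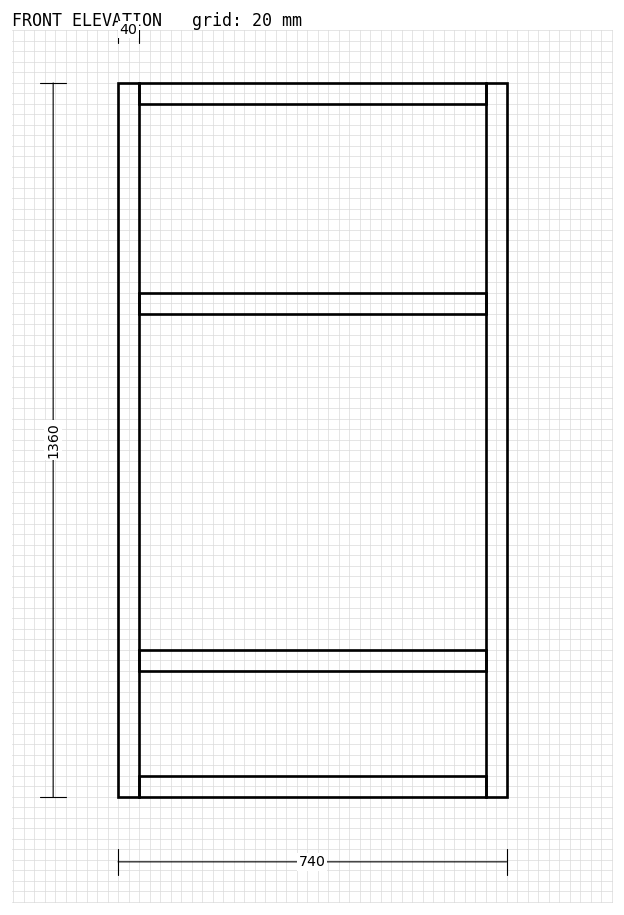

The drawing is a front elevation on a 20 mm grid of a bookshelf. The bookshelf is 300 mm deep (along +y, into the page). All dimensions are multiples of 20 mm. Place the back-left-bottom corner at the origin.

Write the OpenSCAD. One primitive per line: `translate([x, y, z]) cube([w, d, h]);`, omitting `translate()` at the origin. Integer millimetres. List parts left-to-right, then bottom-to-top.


cube([40, 300, 1360]);
translate([40, 0, 0]) cube([660, 300, 40]);
translate([40, 0, 240]) cube([660, 300, 40]);
translate([40, 0, 920]) cube([660, 300, 40]);
translate([40, 0, 1320]) cube([660, 300, 40]);
translate([700, 0, 0]) cube([40, 300, 1360]);


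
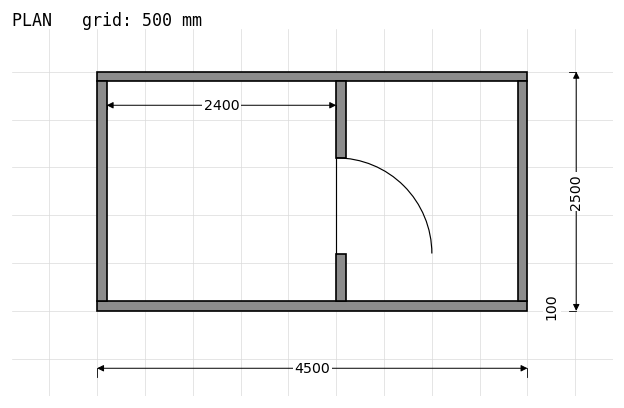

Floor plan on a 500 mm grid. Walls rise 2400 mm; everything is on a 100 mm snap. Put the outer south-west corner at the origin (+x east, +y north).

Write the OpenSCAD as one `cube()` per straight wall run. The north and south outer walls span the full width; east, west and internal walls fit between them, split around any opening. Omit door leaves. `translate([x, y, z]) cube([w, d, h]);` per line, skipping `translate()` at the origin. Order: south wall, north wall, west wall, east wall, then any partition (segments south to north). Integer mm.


cube([4500, 100, 2400]);
translate([0, 2400, 0]) cube([4500, 100, 2400]);
translate([0, 100, 0]) cube([100, 2300, 2400]);
translate([4400, 100, 0]) cube([100, 2300, 2400]);
translate([2500, 100, 0]) cube([100, 500, 2400]);
translate([2500, 1600, 0]) cube([100, 800, 2400]);


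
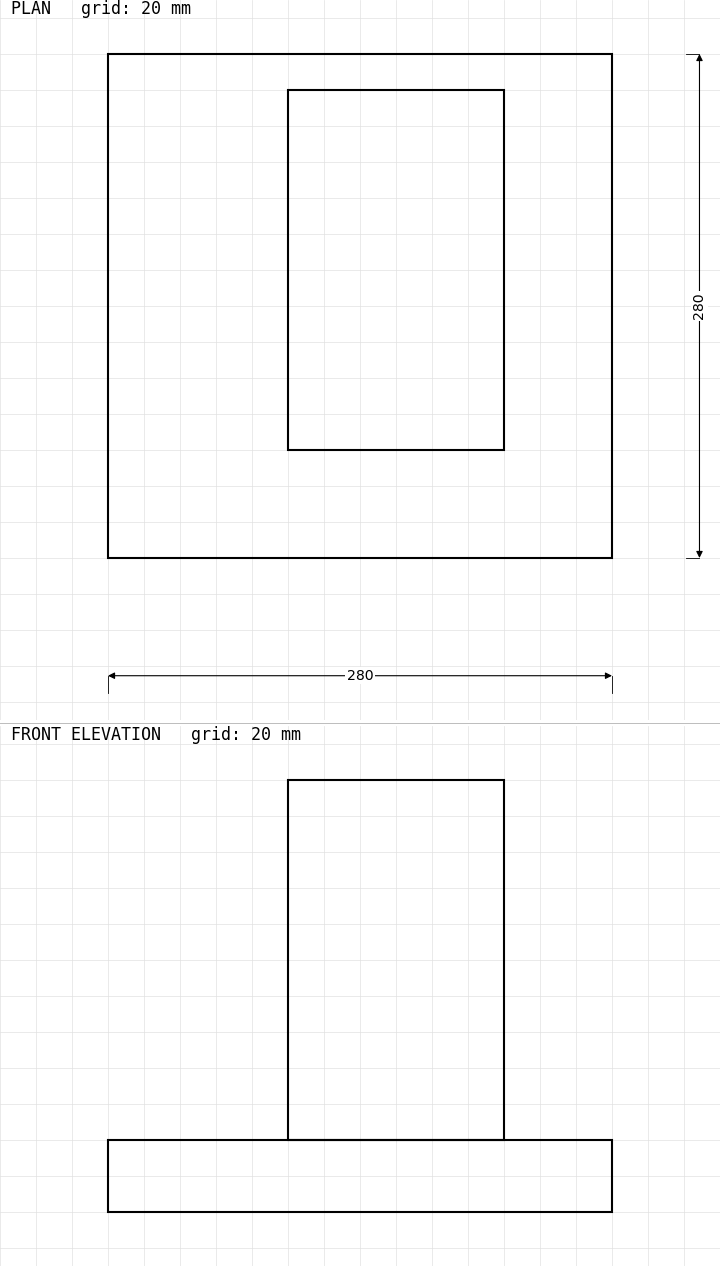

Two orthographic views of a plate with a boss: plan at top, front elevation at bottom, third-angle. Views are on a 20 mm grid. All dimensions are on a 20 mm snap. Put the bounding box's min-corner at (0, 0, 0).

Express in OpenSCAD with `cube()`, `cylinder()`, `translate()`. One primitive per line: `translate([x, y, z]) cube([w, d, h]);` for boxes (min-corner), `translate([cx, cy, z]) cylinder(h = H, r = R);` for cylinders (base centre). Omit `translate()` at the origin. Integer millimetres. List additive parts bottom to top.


cube([280, 280, 40]);
translate([100, 60, 40]) cube([120, 200, 200]);
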